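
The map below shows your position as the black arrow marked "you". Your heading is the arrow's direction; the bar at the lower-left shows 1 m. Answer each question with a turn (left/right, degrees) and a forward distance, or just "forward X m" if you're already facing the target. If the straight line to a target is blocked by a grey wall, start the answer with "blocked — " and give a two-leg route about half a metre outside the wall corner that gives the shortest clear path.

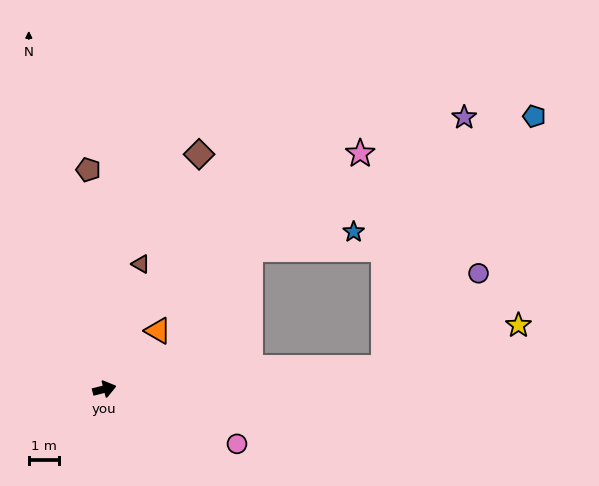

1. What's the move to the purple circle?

blocked — turn right 10°, forward 9.3 m, then turn left 40°, forward 4.4 m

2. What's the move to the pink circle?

turn right 37°, forward 4.7 m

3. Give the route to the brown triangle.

turn left 59°, forward 4.3 m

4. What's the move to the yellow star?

blocked — turn right 10°, forward 9.3 m, then turn left 13°, forward 4.7 m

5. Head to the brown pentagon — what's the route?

turn left 80°, forward 7.3 m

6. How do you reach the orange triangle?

turn left 33°, forward 2.6 m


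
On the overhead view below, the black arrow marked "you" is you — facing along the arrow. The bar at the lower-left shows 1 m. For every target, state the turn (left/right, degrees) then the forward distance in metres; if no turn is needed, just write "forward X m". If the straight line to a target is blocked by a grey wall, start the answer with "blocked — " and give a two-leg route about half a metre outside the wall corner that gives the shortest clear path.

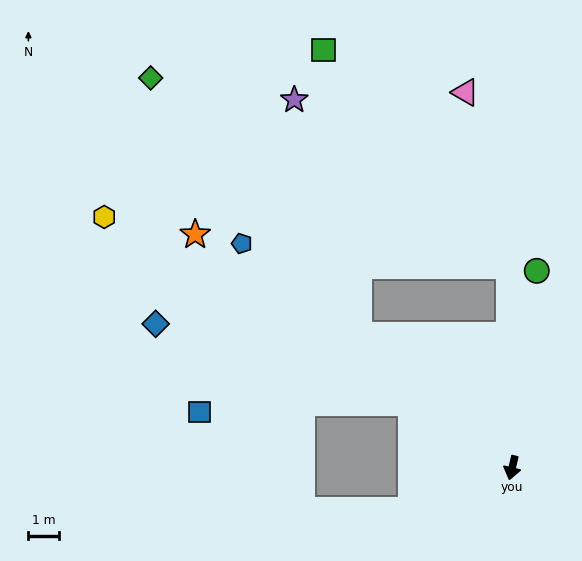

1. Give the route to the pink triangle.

blocked — turn right 166°, forward 6.5 m, then turn left 13°, forward 5.8 m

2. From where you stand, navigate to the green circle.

turn right 174°, forward 6.4 m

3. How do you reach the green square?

blocked — turn right 166°, forward 6.5 m, then turn left 40°, forward 9.2 m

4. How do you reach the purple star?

blocked — turn right 118°, forward 6.5 m, then turn right 33°, forward 7.9 m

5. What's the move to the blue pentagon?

turn right 116°, forward 11.3 m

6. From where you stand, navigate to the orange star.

turn right 113°, forward 12.7 m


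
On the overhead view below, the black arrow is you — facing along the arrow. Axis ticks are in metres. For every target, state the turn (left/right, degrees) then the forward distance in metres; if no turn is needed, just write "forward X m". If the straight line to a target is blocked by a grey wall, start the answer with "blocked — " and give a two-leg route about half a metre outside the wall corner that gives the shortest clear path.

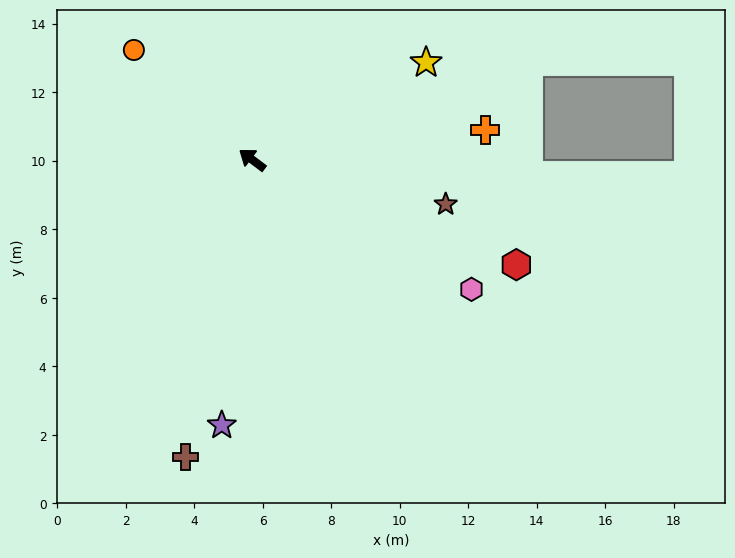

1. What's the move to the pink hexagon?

turn right 174°, forward 7.4 m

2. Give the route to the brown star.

turn right 156°, forward 5.8 m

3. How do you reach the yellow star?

turn right 114°, forward 5.8 m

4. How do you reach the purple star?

turn left 120°, forward 7.8 m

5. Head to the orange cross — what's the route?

turn right 136°, forward 6.9 m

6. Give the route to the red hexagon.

turn right 165°, forward 8.3 m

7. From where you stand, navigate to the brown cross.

turn left 114°, forward 8.9 m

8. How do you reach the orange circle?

turn right 6°, forward 4.7 m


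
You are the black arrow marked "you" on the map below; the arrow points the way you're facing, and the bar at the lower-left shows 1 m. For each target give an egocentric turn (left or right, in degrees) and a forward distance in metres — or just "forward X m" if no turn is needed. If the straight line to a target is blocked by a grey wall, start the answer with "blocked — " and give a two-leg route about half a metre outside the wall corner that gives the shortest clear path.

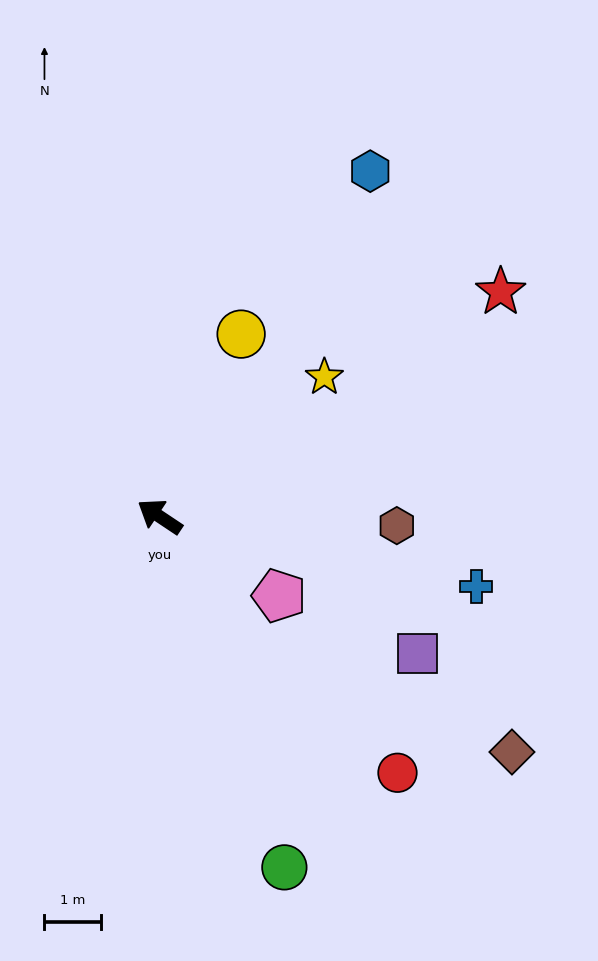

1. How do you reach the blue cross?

turn right 159°, forward 5.7 m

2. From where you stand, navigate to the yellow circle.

turn right 80°, forward 3.5 m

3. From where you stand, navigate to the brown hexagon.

turn right 148°, forward 4.2 m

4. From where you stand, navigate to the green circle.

turn left 143°, forward 6.6 m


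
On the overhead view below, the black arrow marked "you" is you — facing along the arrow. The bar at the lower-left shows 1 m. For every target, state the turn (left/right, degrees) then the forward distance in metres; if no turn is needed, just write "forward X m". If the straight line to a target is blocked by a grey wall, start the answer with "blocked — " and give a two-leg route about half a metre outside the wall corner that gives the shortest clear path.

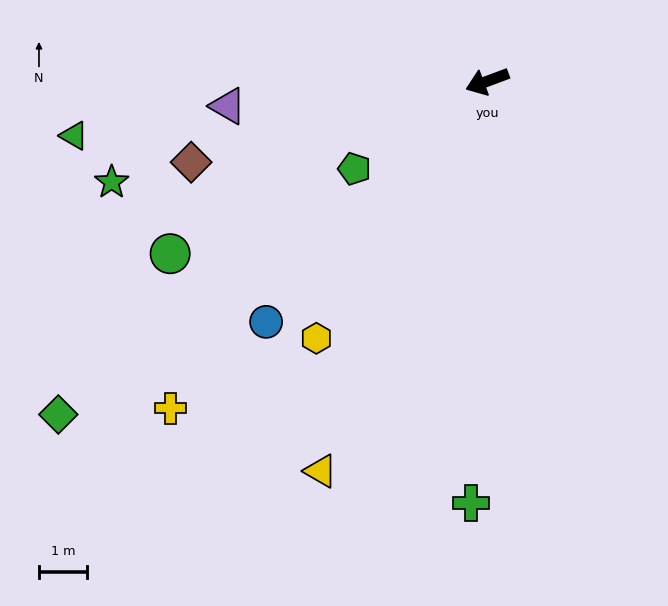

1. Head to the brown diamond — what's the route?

turn right 5°, forward 6.4 m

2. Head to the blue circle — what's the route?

turn left 27°, forward 6.8 m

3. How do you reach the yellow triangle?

turn left 46°, forward 8.8 m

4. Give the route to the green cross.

turn left 67°, forward 8.8 m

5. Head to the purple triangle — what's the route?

turn right 15°, forward 5.4 m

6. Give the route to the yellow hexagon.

turn left 36°, forward 6.4 m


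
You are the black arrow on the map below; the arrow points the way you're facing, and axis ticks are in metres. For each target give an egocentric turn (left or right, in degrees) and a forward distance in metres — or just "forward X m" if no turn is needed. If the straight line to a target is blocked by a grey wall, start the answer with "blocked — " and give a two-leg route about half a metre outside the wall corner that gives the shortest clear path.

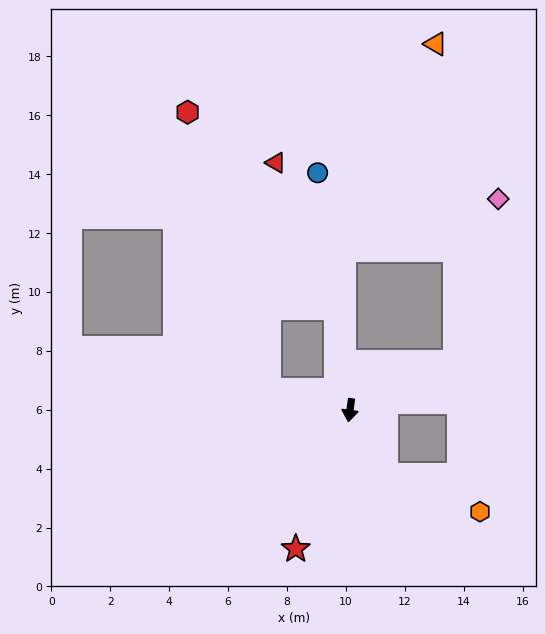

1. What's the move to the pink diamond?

blocked — turn left 122°, forward 3.9 m, then turn left 51°, forward 5.7 m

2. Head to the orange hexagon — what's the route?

blocked — turn left 37°, forward 2.5 m, then turn left 39°, forward 3.4 m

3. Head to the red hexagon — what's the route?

blocked — turn right 164°, forward 3.5 m, then turn left 29°, forward 8.3 m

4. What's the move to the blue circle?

turn right 165°, forward 8.1 m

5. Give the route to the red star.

turn right 14°, forward 5.1 m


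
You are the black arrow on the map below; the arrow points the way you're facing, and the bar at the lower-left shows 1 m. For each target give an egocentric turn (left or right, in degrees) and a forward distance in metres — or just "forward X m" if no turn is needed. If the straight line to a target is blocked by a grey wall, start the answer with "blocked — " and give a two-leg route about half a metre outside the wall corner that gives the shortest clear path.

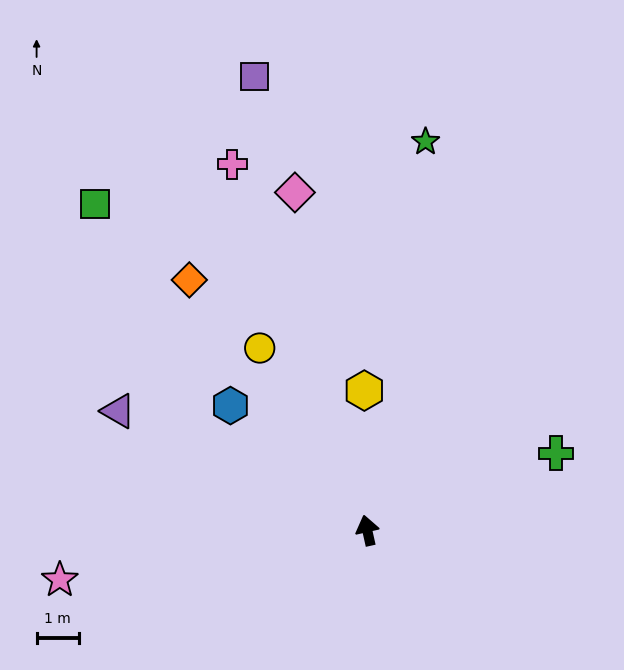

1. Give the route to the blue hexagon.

turn left 35°, forward 4.4 m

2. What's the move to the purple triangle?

turn left 52°, forward 6.5 m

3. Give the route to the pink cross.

turn left 8°, forward 9.2 m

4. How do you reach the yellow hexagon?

turn right 11°, forward 3.3 m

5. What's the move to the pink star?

turn left 87°, forward 7.3 m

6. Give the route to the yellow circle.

turn left 18°, forward 5.0 m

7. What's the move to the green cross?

turn right 80°, forward 4.8 m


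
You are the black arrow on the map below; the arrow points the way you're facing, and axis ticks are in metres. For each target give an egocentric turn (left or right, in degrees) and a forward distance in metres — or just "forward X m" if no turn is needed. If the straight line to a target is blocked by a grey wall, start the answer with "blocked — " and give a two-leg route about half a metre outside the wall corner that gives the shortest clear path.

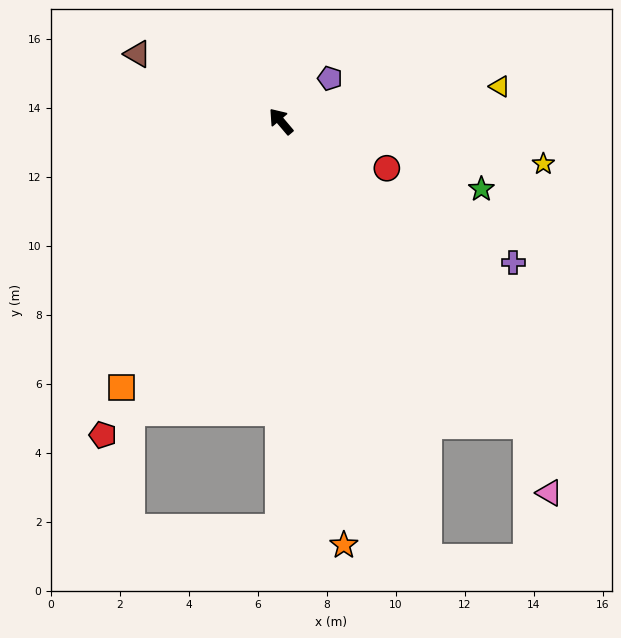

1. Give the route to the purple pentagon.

turn right 89°, forward 1.9 m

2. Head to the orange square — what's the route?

turn left 109°, forward 9.0 m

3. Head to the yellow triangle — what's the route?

turn right 121°, forward 6.4 m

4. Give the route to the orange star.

turn left 148°, forward 12.4 m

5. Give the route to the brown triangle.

turn left 25°, forward 4.6 m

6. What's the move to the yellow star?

turn right 139°, forward 7.7 m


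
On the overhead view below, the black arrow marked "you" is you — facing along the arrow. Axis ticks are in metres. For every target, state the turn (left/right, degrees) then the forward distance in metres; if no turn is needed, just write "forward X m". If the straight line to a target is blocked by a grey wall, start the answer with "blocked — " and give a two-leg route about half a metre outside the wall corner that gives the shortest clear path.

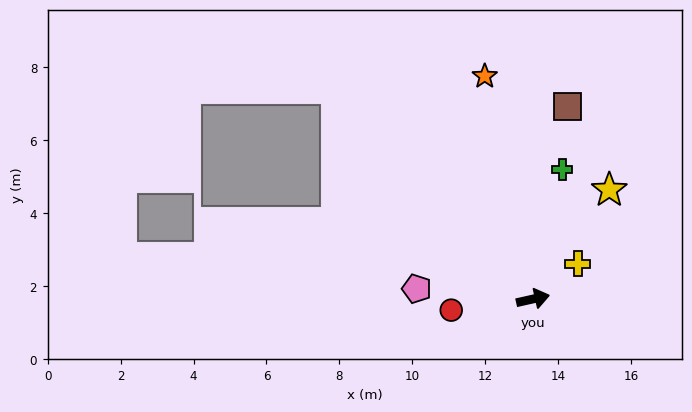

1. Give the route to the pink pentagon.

turn left 162°, forward 3.2 m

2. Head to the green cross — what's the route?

turn left 65°, forward 3.6 m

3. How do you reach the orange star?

turn left 90°, forward 6.2 m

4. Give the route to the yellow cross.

turn left 25°, forward 1.6 m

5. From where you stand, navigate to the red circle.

turn left 175°, forward 2.3 m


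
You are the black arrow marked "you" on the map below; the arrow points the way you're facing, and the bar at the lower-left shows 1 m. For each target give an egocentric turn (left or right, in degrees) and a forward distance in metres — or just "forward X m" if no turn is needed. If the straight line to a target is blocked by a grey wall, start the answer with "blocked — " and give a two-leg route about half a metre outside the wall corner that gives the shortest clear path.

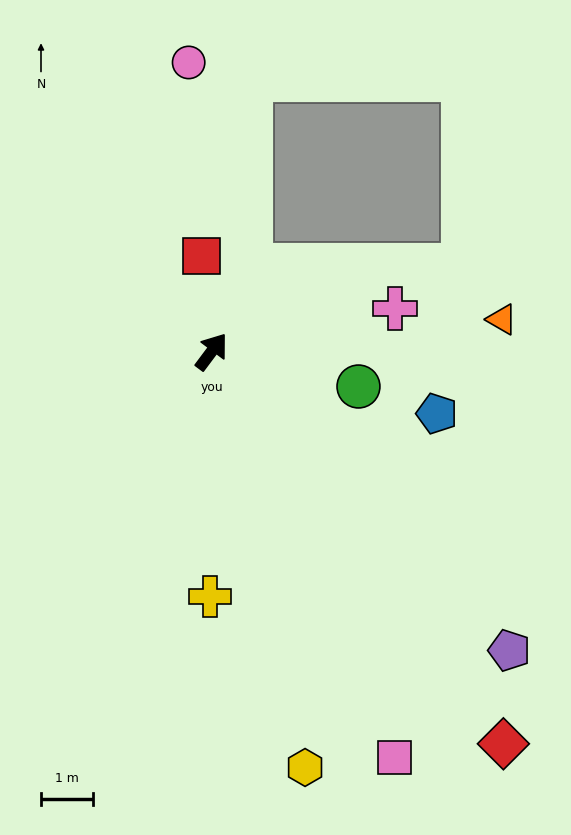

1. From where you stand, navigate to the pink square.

turn right 119°, forward 8.6 m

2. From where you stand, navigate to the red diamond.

turn right 107°, forward 9.4 m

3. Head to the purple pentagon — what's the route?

turn right 98°, forward 8.1 m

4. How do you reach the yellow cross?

turn right 144°, forward 4.7 m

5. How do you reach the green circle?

turn right 67°, forward 2.9 m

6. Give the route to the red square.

turn left 43°, forward 1.9 m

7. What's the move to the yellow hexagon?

turn right 131°, forward 8.2 m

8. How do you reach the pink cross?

turn right 40°, forward 3.6 m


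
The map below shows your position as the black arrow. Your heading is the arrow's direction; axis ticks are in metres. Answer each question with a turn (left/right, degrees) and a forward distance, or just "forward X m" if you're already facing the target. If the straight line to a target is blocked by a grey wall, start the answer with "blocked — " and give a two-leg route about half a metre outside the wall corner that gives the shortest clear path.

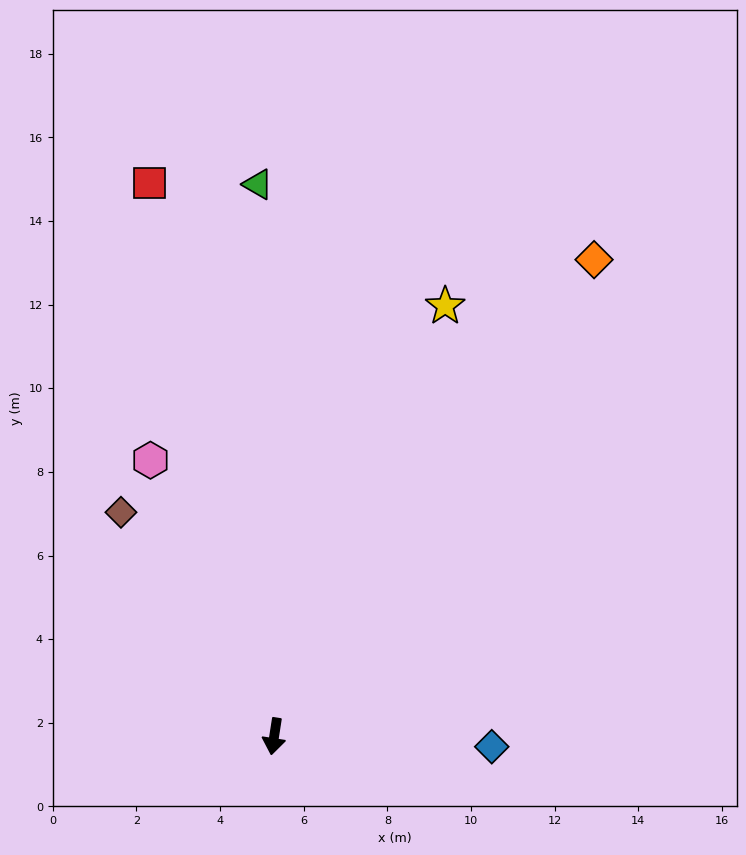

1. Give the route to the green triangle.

turn right 169°, forward 13.2 m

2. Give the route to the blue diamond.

turn left 96°, forward 5.2 m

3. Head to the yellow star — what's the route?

turn left 167°, forward 11.1 m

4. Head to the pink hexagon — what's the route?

turn right 147°, forward 7.2 m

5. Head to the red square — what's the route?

turn right 159°, forward 13.6 m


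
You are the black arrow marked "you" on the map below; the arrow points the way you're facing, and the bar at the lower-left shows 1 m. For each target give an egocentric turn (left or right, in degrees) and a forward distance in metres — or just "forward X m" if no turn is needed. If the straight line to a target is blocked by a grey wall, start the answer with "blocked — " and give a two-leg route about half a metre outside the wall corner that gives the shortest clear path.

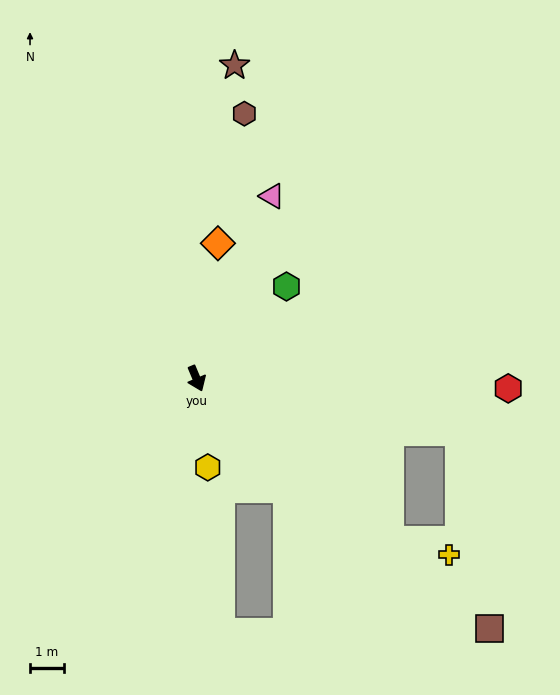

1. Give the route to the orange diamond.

turn left 148°, forward 4.0 m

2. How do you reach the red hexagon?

turn left 65°, forward 9.2 m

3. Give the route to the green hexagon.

turn left 113°, forward 3.8 m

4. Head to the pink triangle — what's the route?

turn left 135°, forward 5.8 m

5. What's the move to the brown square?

turn left 27°, forward 11.3 m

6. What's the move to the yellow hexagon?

turn right 16°, forward 2.6 m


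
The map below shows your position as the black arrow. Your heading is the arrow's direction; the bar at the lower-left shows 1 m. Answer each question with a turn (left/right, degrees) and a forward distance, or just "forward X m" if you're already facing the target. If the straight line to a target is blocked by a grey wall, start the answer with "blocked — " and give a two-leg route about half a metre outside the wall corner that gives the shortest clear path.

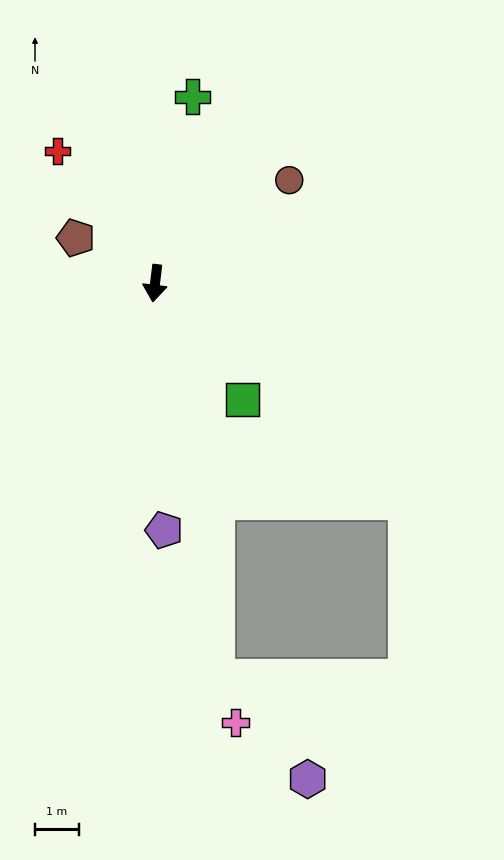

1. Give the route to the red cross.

turn right 137°, forward 3.8 m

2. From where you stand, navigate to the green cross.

turn left 175°, forward 4.4 m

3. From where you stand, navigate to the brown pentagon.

turn right 113°, forward 2.1 m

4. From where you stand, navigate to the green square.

turn left 44°, forward 3.3 m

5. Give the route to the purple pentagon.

turn left 9°, forward 5.7 m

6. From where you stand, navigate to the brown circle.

turn left 134°, forward 3.9 m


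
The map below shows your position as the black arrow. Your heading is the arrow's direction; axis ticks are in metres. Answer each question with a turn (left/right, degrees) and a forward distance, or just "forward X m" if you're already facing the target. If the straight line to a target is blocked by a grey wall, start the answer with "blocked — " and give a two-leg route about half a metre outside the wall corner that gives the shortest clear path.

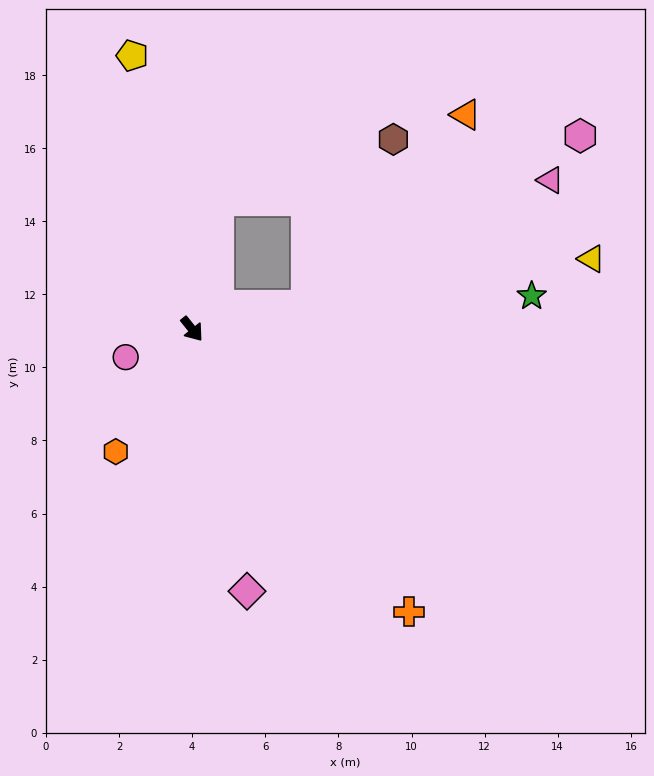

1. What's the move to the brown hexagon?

blocked — turn left 63°, forward 3.2 m, then turn left 51°, forward 5.1 m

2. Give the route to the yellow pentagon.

turn left 154°, forward 7.7 m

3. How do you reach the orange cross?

forward 9.7 m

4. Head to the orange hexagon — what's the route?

turn right 71°, forward 3.9 m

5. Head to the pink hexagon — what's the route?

blocked — turn left 63°, forward 3.2 m, then turn left 20°, forward 8.8 m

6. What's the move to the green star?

turn left 57°, forward 9.3 m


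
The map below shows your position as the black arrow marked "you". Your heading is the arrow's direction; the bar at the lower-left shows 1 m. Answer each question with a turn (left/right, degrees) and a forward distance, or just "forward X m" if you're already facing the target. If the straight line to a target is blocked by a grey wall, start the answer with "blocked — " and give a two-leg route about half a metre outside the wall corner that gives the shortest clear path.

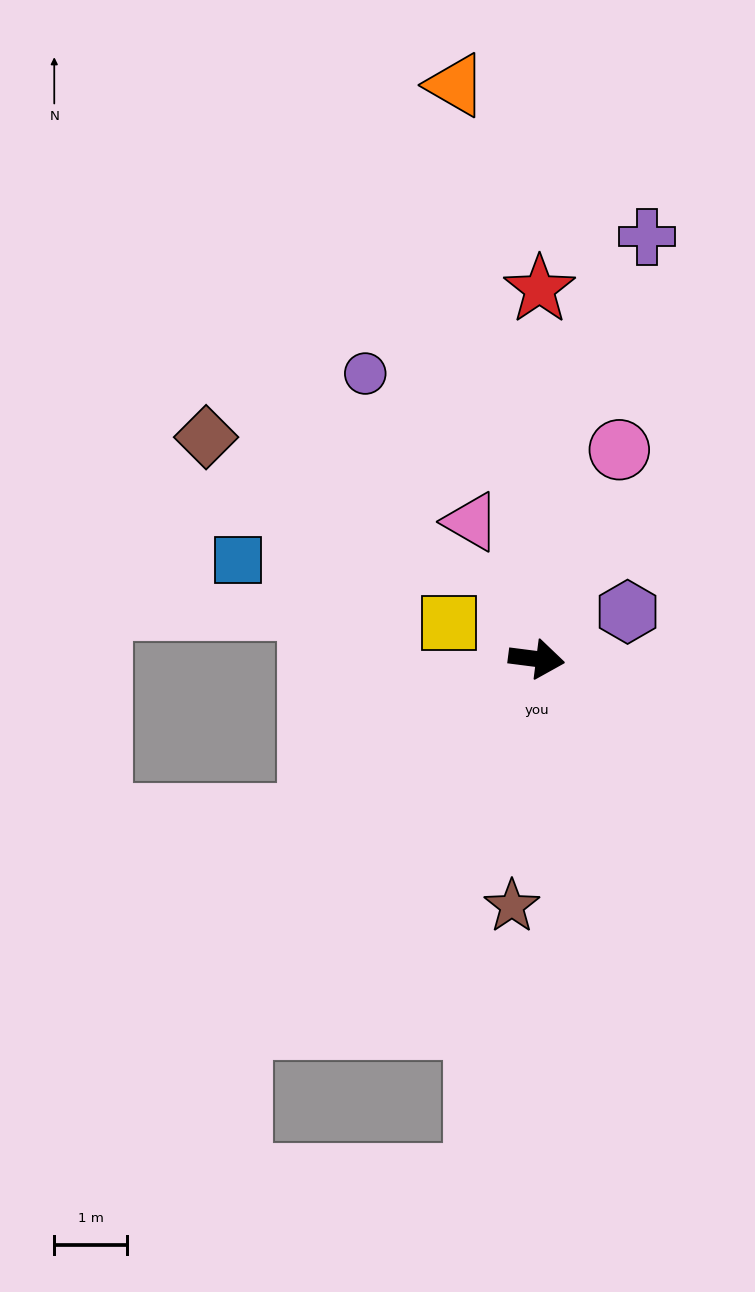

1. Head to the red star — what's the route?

turn left 97°, forward 5.1 m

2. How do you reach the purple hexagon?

turn left 35°, forward 1.4 m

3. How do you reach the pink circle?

turn left 76°, forward 3.1 m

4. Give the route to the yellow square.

turn left 165°, forward 1.3 m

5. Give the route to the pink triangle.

turn left 123°, forward 2.1 m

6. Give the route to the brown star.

turn right 88°, forward 3.4 m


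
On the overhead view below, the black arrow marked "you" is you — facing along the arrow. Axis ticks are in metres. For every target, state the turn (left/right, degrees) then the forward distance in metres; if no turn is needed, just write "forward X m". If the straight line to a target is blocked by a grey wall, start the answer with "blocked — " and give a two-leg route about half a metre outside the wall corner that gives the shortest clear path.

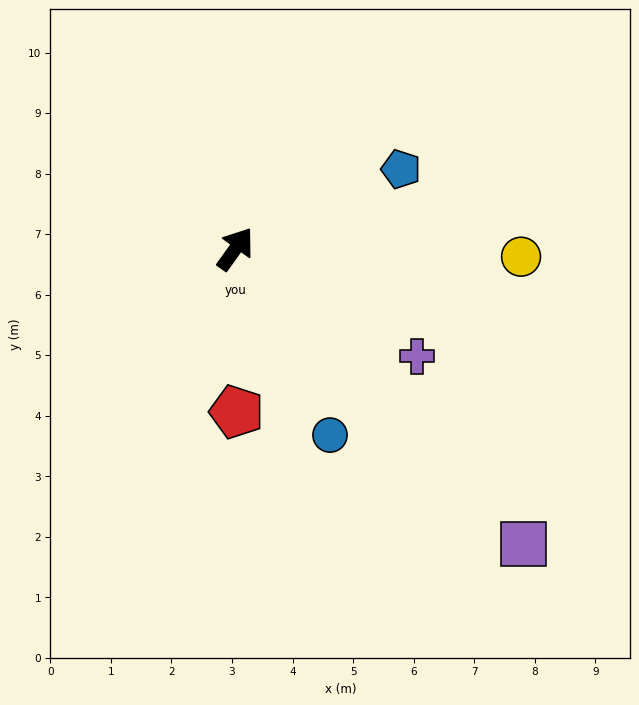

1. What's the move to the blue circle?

turn right 117°, forward 3.5 m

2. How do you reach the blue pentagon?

turn right 29°, forward 3.0 m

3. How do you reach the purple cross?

turn right 85°, forward 3.5 m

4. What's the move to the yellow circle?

turn right 56°, forward 4.7 m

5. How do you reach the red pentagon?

turn right 144°, forward 2.7 m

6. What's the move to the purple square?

turn right 100°, forward 6.8 m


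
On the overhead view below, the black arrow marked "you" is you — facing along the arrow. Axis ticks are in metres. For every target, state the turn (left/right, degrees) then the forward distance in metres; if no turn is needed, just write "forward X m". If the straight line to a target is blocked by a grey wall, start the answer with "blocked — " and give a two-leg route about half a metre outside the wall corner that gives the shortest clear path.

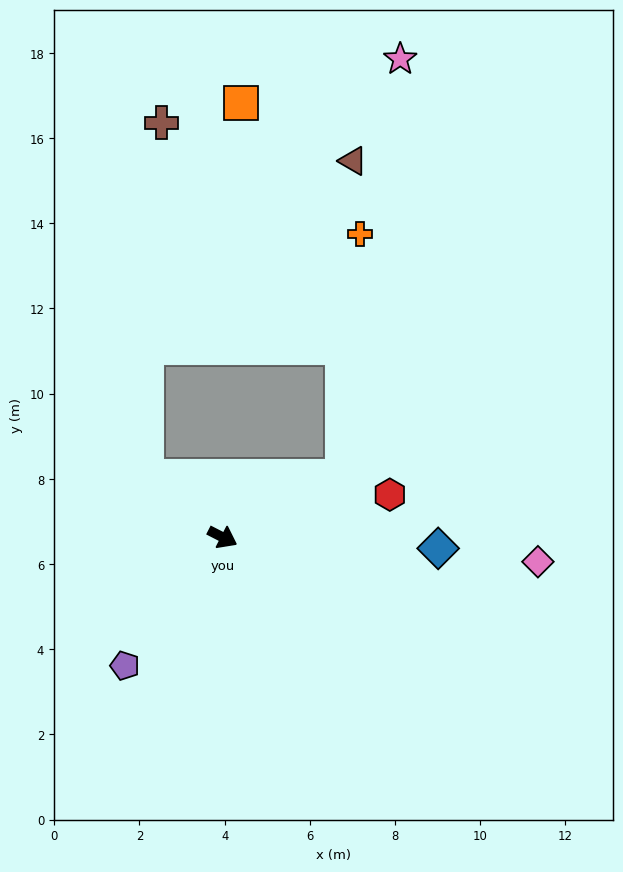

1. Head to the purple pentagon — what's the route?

turn right 100°, forward 3.8 m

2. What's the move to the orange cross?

blocked — turn left 54°, forward 3.2 m, then turn left 59°, forward 5.7 m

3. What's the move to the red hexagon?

turn left 41°, forward 4.1 m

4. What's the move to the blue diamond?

turn left 24°, forward 5.1 m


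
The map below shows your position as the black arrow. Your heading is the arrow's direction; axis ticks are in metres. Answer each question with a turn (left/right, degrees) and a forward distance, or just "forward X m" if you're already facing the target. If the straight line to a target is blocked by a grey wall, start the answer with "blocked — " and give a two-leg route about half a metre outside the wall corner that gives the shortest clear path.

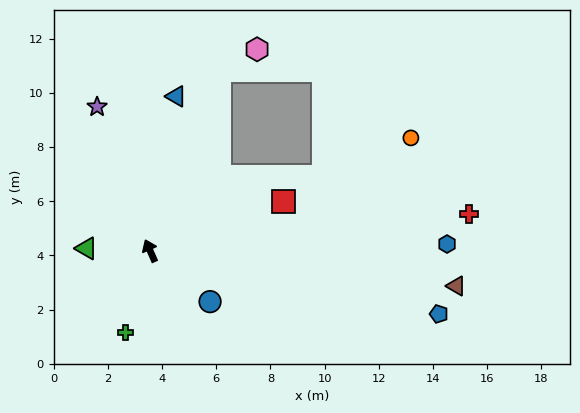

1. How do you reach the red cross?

turn right 107°, forward 11.9 m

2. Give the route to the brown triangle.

turn right 120°, forward 11.4 m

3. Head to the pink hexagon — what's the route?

blocked — turn right 45°, forward 7.1 m, then turn right 39°, forward 1.6 m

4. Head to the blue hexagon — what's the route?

turn right 112°, forward 11.0 m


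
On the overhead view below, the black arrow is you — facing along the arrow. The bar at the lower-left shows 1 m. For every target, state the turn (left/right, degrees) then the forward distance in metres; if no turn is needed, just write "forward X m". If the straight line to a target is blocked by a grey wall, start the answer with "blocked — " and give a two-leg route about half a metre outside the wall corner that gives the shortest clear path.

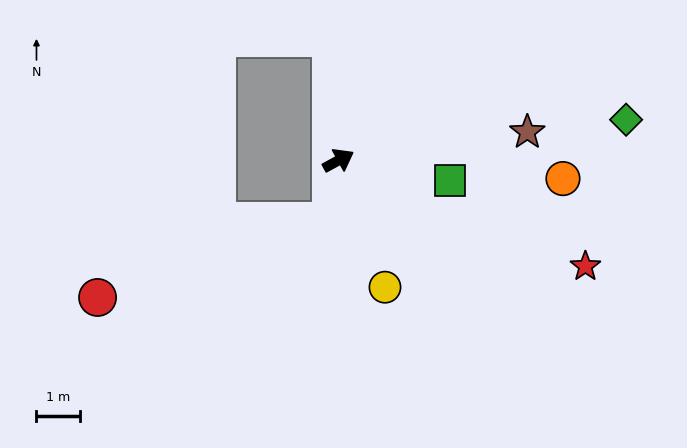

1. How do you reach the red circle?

blocked — turn right 126°, forward 1.4 m, then turn right 65°, forward 5.6 m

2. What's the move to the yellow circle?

turn right 99°, forward 3.1 m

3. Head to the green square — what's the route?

turn right 39°, forward 2.6 m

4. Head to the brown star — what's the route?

turn right 20°, forward 4.3 m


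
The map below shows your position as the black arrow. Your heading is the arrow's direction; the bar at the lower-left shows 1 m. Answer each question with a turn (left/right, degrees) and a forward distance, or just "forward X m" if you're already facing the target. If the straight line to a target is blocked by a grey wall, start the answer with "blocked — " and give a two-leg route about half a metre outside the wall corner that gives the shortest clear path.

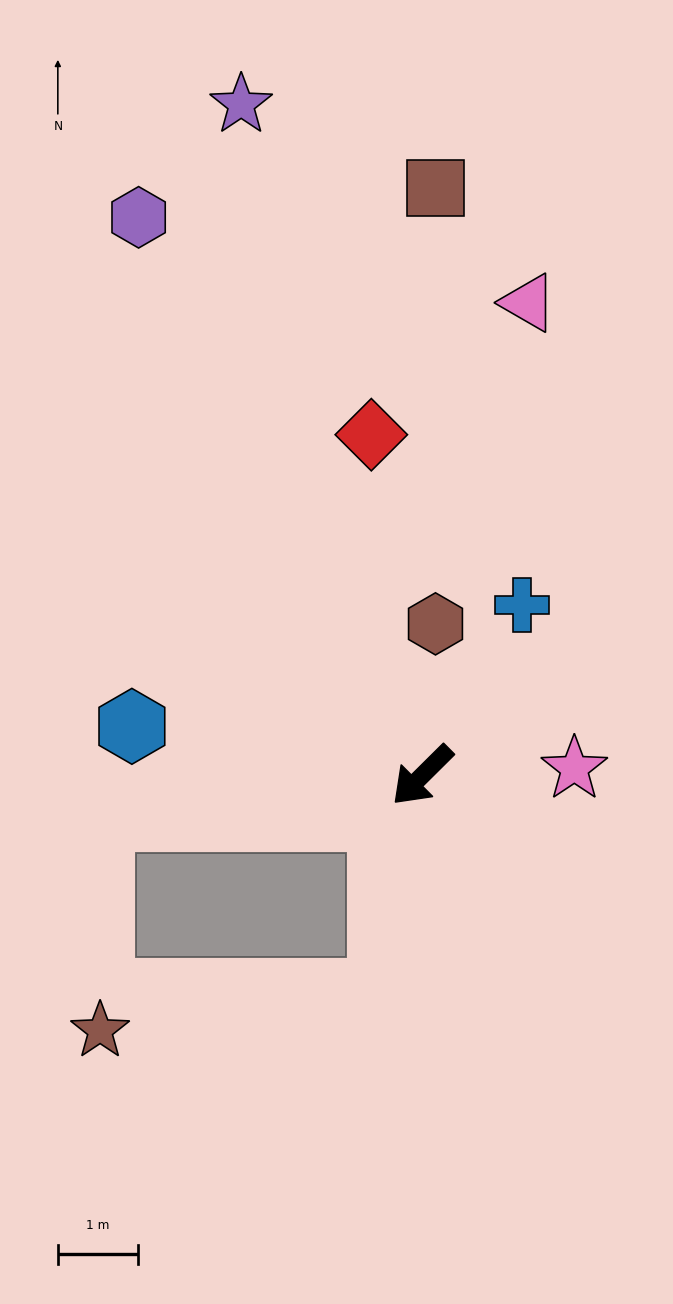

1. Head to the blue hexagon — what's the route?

turn right 54°, forward 3.7 m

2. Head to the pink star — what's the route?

turn left 138°, forward 1.9 m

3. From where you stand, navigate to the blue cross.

turn right 165°, forward 2.5 m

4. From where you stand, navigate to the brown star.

blocked — turn left 35°, forward 2.8 m, then turn right 72°, forward 3.5 m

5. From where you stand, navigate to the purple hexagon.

turn right 108°, forward 7.8 m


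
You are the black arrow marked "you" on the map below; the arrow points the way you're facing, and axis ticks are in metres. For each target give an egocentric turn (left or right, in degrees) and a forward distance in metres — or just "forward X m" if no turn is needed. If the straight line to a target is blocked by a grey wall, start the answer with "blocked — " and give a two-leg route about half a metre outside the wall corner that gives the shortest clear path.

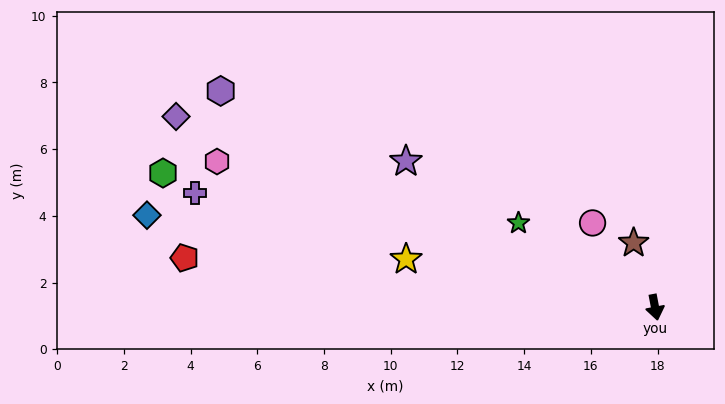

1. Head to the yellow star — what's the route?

turn right 112°, forward 7.6 m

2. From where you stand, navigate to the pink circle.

turn right 154°, forward 3.1 m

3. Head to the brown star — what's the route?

turn right 172°, forward 2.0 m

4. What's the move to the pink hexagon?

turn right 119°, forward 13.8 m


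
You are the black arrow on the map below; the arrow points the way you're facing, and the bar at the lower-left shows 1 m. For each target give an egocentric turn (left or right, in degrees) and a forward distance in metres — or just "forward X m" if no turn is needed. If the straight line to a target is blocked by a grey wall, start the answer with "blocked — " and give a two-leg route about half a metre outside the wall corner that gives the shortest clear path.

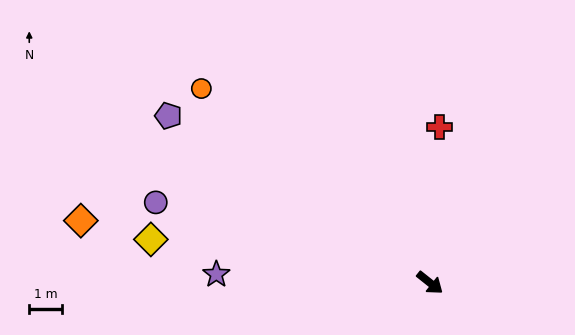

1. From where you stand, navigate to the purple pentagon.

turn right 174°, forward 9.6 m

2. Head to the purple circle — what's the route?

turn right 158°, forward 8.8 m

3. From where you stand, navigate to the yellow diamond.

turn right 150°, forward 8.7 m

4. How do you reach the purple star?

turn right 144°, forward 6.6 m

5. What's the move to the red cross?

turn left 125°, forward 4.8 m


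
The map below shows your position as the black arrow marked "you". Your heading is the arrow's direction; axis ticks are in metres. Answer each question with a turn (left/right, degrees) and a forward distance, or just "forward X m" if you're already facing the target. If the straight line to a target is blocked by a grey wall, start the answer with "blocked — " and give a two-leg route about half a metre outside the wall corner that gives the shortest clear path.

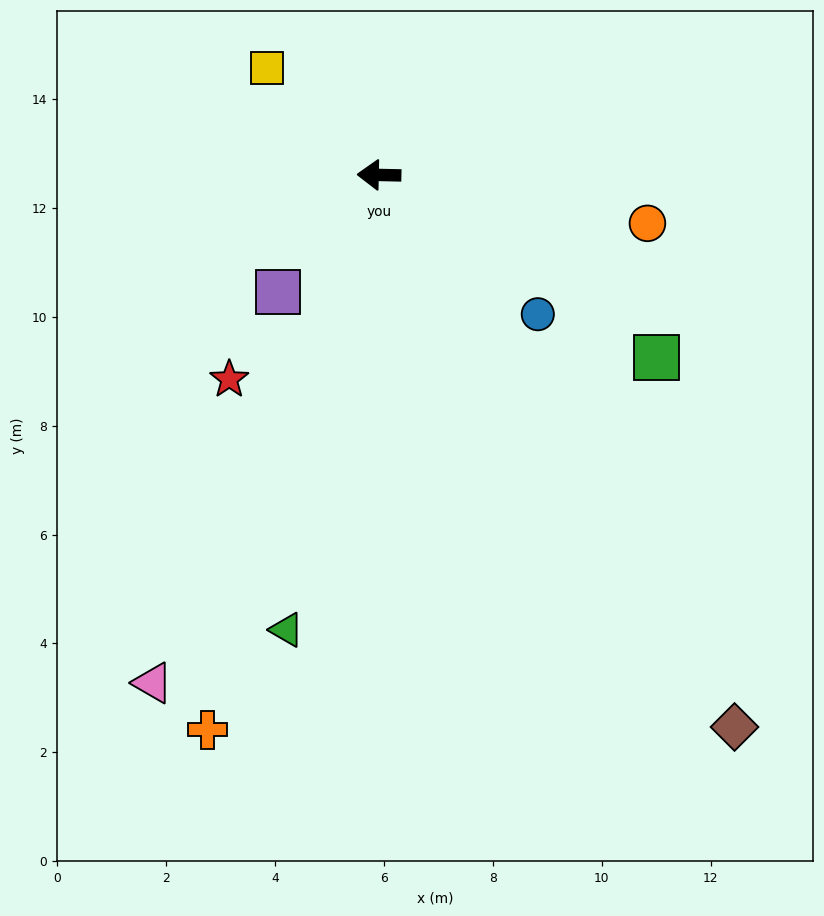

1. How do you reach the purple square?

turn left 51°, forward 2.8 m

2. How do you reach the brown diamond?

turn left 124°, forward 12.1 m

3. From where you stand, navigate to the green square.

turn left 148°, forward 6.1 m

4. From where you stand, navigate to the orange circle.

turn left 171°, forward 5.0 m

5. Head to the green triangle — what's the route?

turn left 80°, forward 8.5 m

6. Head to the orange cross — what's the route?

turn left 74°, forward 10.7 m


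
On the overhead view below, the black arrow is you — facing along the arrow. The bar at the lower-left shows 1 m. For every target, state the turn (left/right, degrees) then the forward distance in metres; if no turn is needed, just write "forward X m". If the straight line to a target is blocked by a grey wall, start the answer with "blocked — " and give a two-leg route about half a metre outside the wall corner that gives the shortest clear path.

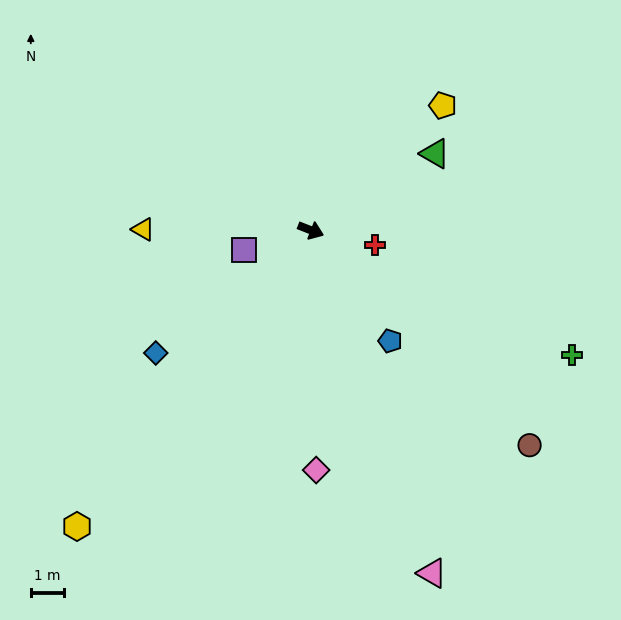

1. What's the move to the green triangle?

turn left 53°, forward 4.4 m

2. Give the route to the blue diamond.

turn right 120°, forward 6.0 m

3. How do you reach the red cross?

turn left 9°, forward 2.0 m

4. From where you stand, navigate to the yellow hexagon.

turn right 107°, forward 11.4 m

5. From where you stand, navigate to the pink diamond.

turn right 67°, forward 7.2 m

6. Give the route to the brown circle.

turn right 23°, forward 9.3 m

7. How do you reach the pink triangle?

turn right 49°, forward 11.0 m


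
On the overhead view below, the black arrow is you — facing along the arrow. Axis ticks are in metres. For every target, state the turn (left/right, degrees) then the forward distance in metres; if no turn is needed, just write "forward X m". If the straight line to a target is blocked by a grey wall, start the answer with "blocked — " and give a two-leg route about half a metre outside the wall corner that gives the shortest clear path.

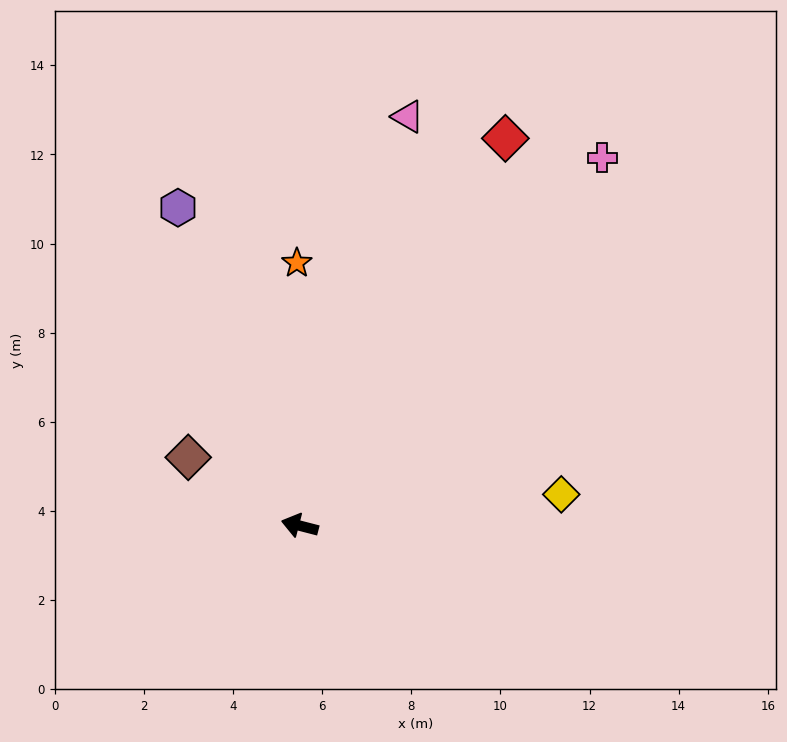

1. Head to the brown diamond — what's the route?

turn right 17°, forward 2.9 m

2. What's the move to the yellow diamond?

turn right 159°, forward 5.9 m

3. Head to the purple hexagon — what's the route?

turn right 55°, forward 7.6 m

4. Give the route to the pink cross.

turn right 115°, forward 10.7 m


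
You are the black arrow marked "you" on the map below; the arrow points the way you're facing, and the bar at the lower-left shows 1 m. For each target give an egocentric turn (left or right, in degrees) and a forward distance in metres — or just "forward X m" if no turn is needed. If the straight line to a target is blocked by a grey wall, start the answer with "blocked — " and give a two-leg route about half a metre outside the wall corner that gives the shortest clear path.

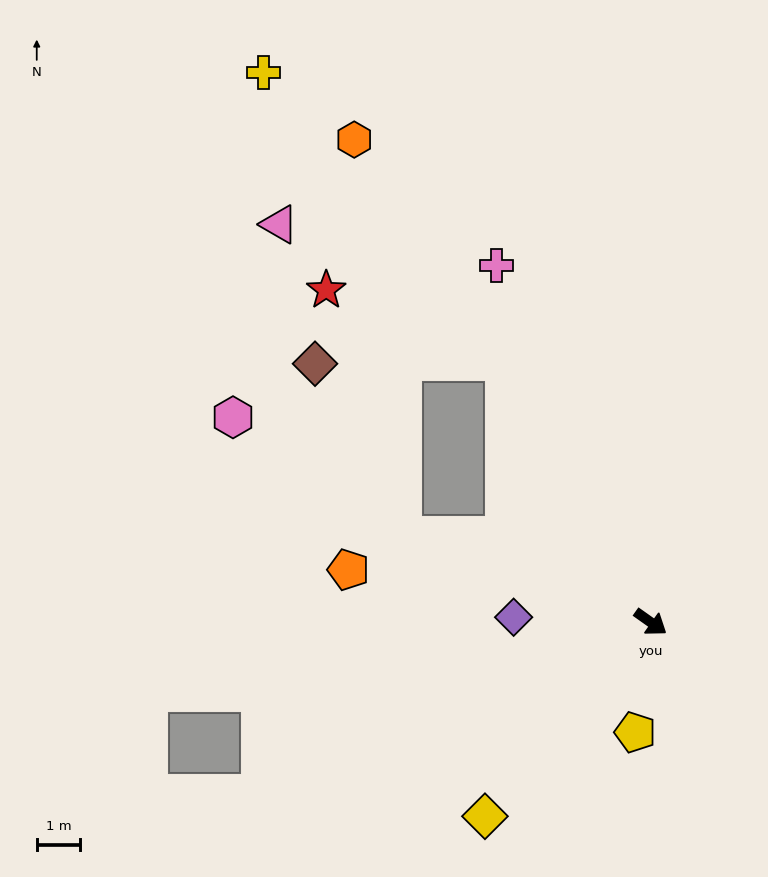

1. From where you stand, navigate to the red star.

blocked — turn left 155°, forward 6.8 m, then turn left 38°, forward 4.4 m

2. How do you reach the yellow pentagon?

turn right 63°, forward 2.5 m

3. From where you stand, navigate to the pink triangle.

blocked — turn left 155°, forward 6.8 m, then turn left 29°, forward 6.0 m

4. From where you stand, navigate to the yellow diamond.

turn right 95°, forward 5.9 m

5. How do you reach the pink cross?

turn left 149°, forward 8.9 m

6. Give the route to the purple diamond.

turn right 147°, forward 3.1 m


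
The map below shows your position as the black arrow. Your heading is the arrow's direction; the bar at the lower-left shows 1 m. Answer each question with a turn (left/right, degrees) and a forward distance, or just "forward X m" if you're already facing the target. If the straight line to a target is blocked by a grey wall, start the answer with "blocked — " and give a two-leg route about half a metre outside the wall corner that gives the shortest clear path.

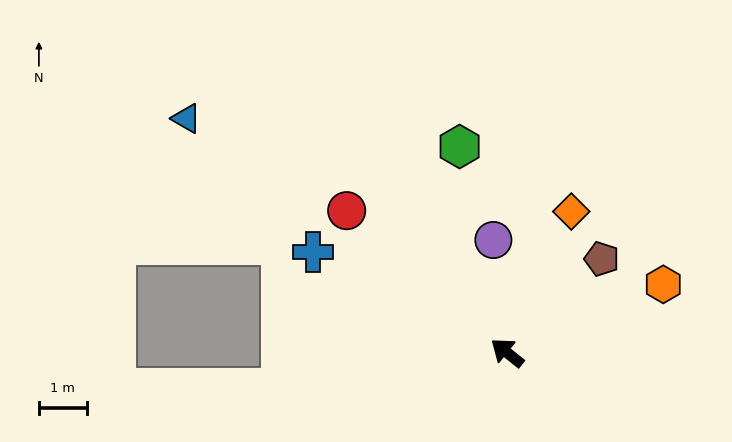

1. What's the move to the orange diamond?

turn right 76°, forward 3.3 m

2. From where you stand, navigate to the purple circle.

turn right 44°, forward 2.4 m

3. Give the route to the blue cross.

turn left 11°, forward 4.6 m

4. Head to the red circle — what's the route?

turn right 3°, forward 4.5 m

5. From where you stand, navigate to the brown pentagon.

turn right 97°, forward 2.8 m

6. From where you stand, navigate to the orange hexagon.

turn right 118°, forward 3.6 m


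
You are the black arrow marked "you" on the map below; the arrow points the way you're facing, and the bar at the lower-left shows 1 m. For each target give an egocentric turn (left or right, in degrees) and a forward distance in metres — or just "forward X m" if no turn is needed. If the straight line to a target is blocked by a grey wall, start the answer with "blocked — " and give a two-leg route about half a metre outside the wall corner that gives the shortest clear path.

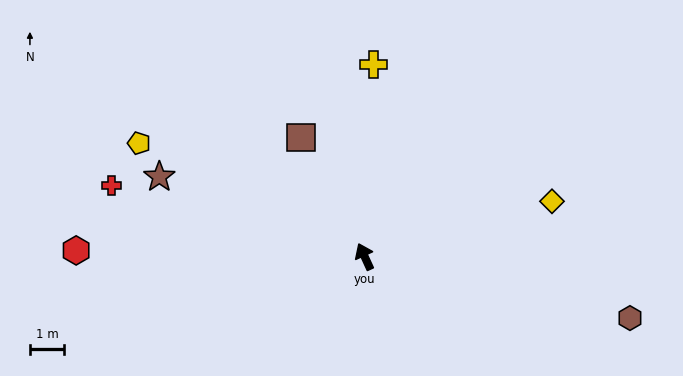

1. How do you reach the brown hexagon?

turn right 128°, forward 8.0 m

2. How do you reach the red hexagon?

turn left 64°, forward 8.4 m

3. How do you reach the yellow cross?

turn right 27°, forward 5.6 m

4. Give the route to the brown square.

turn left 3°, forward 4.0 m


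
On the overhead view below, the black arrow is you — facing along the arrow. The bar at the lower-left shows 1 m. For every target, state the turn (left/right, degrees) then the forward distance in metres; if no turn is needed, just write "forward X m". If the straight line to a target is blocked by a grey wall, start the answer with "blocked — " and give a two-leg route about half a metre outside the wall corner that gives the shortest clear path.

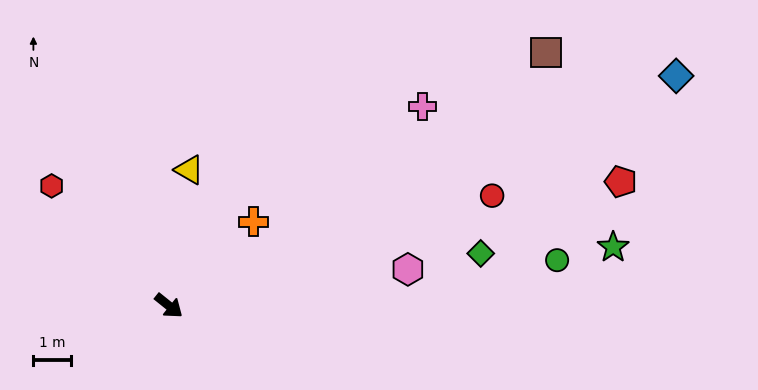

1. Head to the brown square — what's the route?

turn left 73°, forward 12.1 m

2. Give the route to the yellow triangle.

turn left 120°, forward 3.7 m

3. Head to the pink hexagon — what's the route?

turn left 47°, forward 6.5 m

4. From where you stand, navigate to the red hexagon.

turn left 173°, forward 4.5 m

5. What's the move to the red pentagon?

turn left 54°, forward 12.5 m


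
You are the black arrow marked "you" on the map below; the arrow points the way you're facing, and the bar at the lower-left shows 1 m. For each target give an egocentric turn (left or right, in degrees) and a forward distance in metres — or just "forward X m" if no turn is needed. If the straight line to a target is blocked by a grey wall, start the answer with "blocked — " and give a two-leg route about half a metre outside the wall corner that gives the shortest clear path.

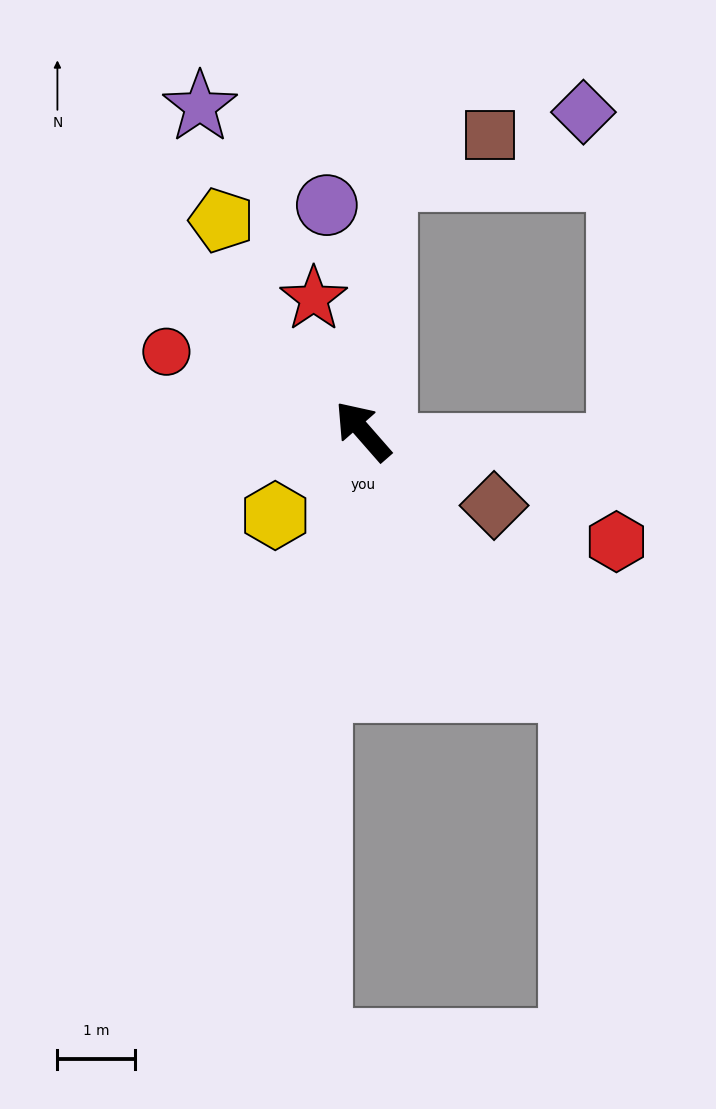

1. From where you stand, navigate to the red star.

turn right 21°, forward 1.8 m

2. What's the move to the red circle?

turn left 27°, forward 2.7 m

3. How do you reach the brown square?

blocked — turn right 46°, forward 3.3 m, then turn right 63°, forward 1.5 m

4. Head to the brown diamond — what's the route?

turn right 161°, forward 1.9 m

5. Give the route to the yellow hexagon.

turn left 93°, forward 1.6 m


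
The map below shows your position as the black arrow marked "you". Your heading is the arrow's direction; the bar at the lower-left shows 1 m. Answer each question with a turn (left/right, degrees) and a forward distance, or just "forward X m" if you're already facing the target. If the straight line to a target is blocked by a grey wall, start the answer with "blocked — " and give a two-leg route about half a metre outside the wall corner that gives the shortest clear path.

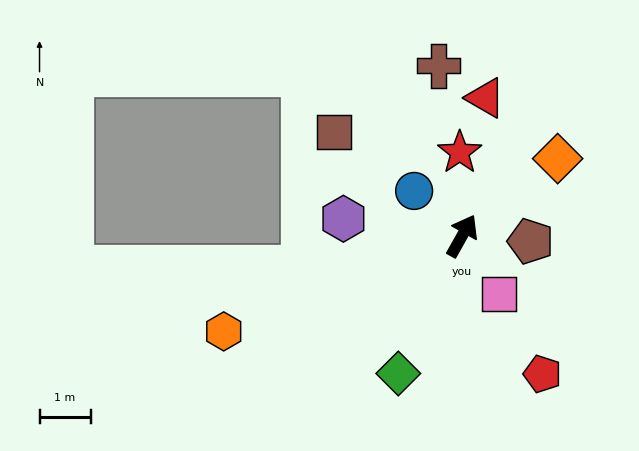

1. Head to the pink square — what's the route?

turn right 118°, forward 1.3 m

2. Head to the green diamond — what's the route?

turn right 176°, forward 3.0 m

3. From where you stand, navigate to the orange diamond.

turn right 22°, forward 2.4 m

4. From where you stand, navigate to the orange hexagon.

turn left 141°, forward 5.0 m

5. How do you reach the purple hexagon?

turn left 111°, forward 2.3 m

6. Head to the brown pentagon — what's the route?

turn right 65°, forward 1.3 m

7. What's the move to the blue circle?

turn left 76°, forward 1.3 m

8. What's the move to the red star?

turn left 31°, forward 1.6 m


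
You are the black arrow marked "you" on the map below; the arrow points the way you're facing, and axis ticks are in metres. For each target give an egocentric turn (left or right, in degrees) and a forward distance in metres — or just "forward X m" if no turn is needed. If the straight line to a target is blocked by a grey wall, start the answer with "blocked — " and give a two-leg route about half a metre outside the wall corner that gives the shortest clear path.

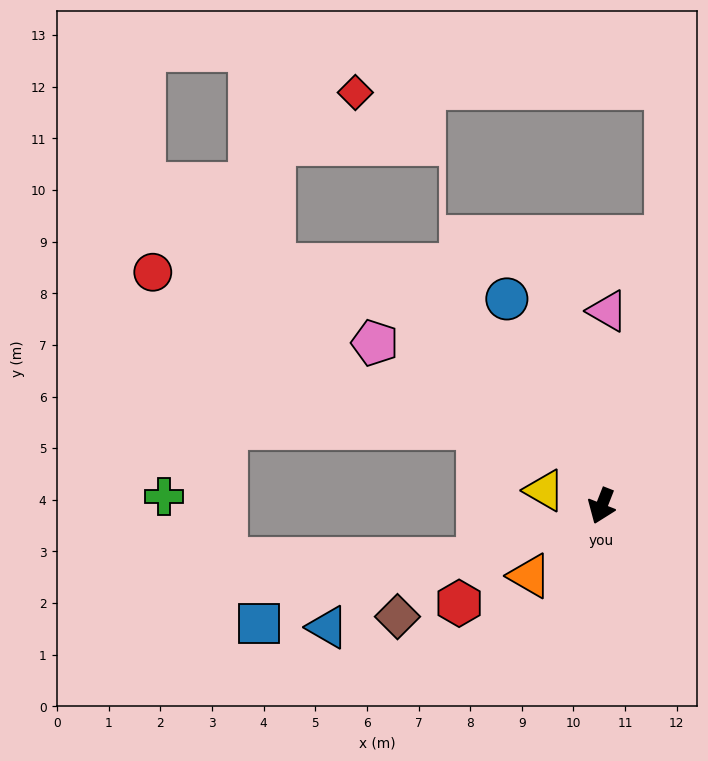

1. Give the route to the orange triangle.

turn right 24°, forward 1.9 m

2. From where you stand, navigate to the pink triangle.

turn right 160°, forward 3.8 m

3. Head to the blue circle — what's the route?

turn right 134°, forward 4.4 m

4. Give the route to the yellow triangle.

turn right 84°, forward 1.1 m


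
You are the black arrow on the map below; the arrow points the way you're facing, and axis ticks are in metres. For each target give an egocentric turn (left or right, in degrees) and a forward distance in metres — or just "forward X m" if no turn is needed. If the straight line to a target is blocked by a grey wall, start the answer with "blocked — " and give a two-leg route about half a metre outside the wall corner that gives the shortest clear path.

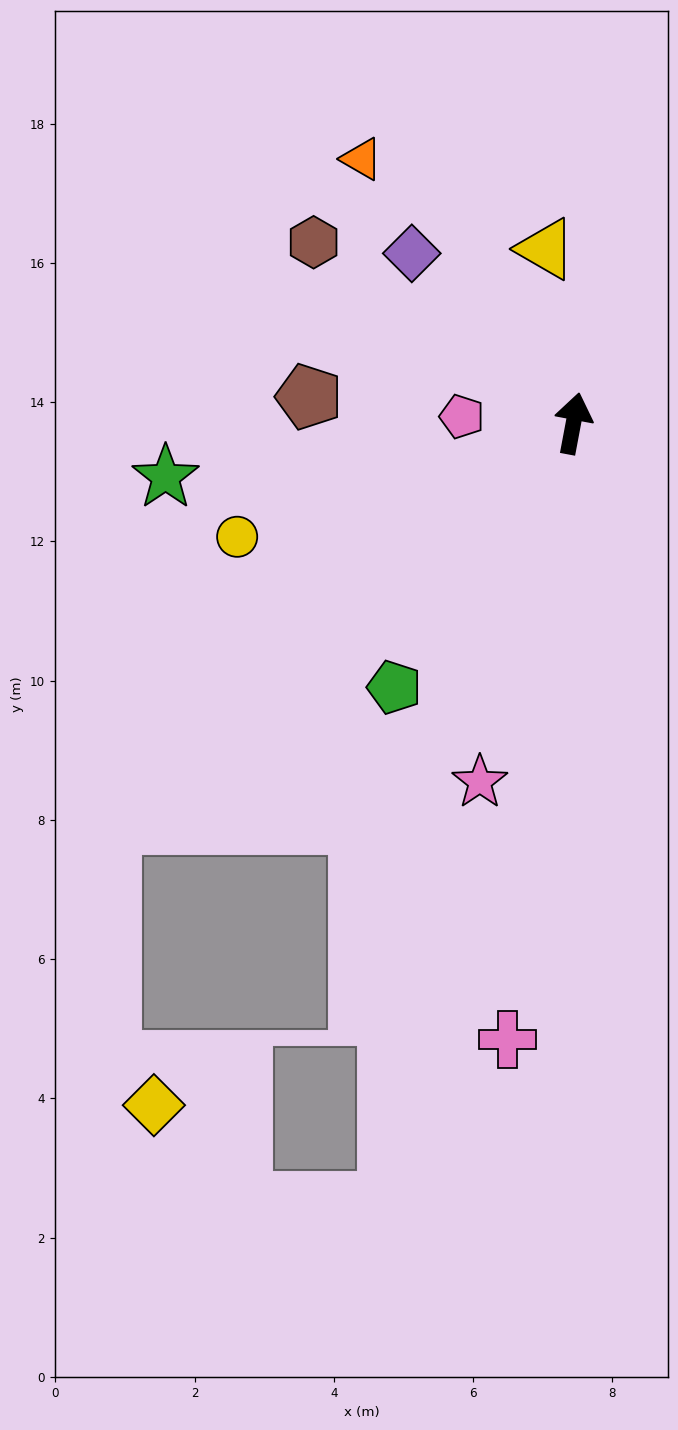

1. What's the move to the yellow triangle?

turn left 20°, forward 2.5 m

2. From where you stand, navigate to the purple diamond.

turn left 54°, forward 3.4 m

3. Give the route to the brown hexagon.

turn left 66°, forward 4.5 m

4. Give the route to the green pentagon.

turn left 157°, forward 4.6 m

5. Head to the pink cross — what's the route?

turn right 175°, forward 8.9 m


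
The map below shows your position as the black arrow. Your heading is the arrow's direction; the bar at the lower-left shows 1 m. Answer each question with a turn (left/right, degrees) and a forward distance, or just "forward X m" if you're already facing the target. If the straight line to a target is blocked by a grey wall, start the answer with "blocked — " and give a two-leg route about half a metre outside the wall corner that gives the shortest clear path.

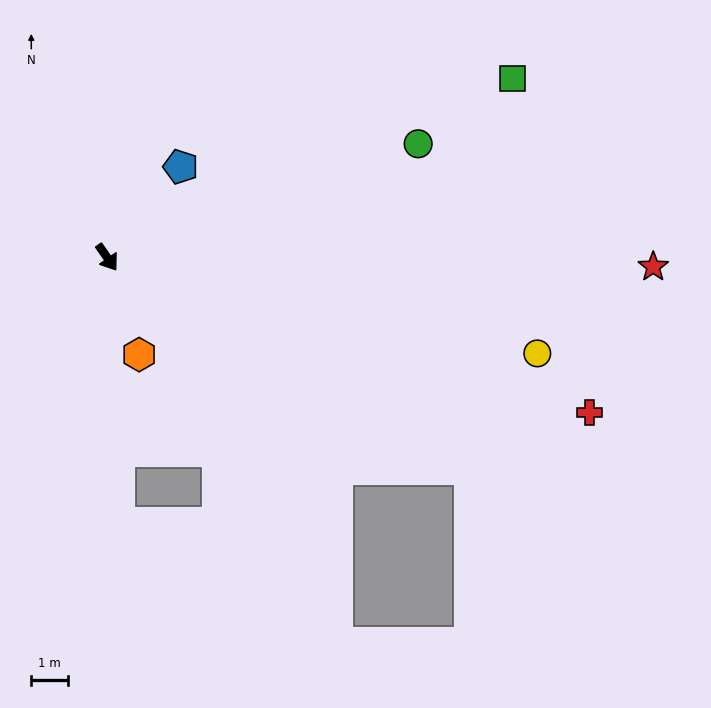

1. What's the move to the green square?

turn left 79°, forward 12.2 m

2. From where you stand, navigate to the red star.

turn left 54°, forward 15.0 m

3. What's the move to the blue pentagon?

turn left 106°, forward 3.2 m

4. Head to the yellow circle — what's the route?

turn left 43°, forward 12.1 m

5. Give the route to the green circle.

turn left 75°, forward 9.1 m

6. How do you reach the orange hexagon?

turn right 17°, forward 2.8 m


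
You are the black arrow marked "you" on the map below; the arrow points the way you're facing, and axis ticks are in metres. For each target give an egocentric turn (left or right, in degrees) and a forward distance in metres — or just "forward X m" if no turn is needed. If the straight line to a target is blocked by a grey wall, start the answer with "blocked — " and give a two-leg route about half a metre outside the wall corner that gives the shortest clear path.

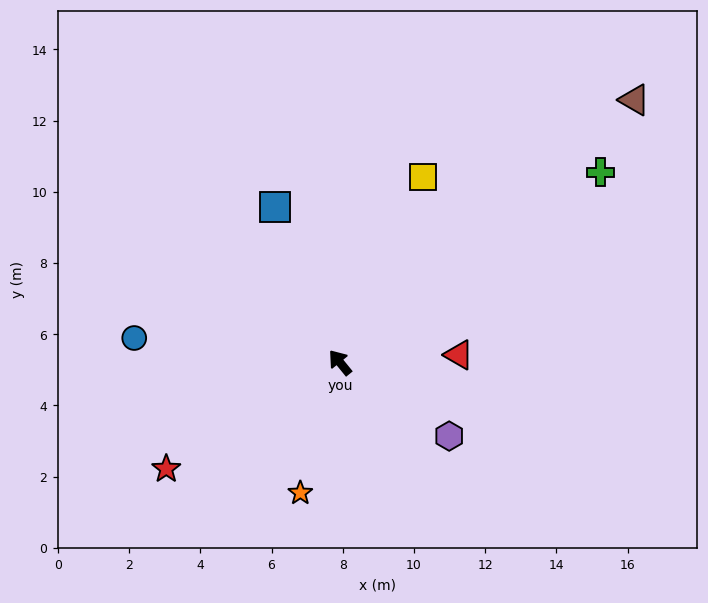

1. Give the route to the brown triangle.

turn right 87°, forward 11.1 m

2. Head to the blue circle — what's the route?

turn left 44°, forward 5.8 m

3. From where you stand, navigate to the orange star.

turn left 124°, forward 3.8 m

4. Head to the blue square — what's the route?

turn right 16°, forward 4.7 m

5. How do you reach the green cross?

turn right 93°, forward 9.1 m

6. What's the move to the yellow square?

turn right 63°, forward 5.7 m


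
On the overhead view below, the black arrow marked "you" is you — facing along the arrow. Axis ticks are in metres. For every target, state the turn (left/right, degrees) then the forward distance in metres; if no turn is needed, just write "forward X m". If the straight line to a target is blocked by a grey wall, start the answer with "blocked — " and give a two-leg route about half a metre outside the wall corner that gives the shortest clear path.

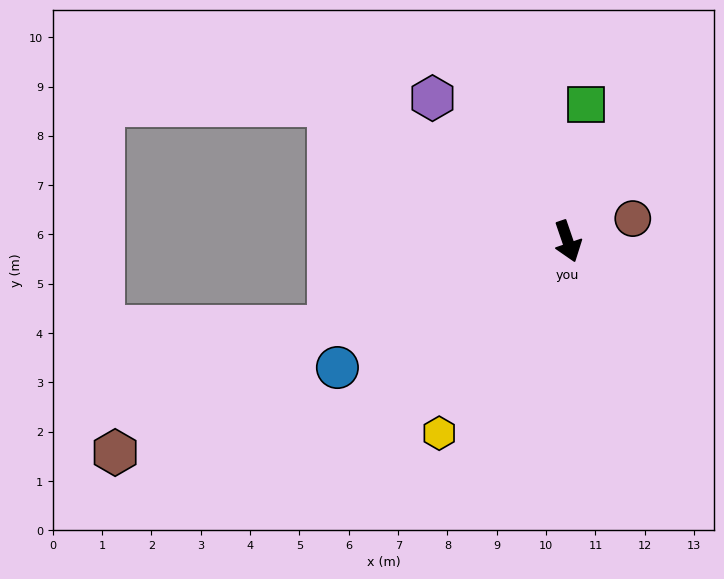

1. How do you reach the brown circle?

turn left 90°, forward 1.4 m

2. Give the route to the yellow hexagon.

turn right 53°, forward 4.7 m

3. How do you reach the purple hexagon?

turn right 156°, forward 4.0 m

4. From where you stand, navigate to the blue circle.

turn right 80°, forward 5.3 m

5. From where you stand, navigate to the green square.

turn left 154°, forward 2.8 m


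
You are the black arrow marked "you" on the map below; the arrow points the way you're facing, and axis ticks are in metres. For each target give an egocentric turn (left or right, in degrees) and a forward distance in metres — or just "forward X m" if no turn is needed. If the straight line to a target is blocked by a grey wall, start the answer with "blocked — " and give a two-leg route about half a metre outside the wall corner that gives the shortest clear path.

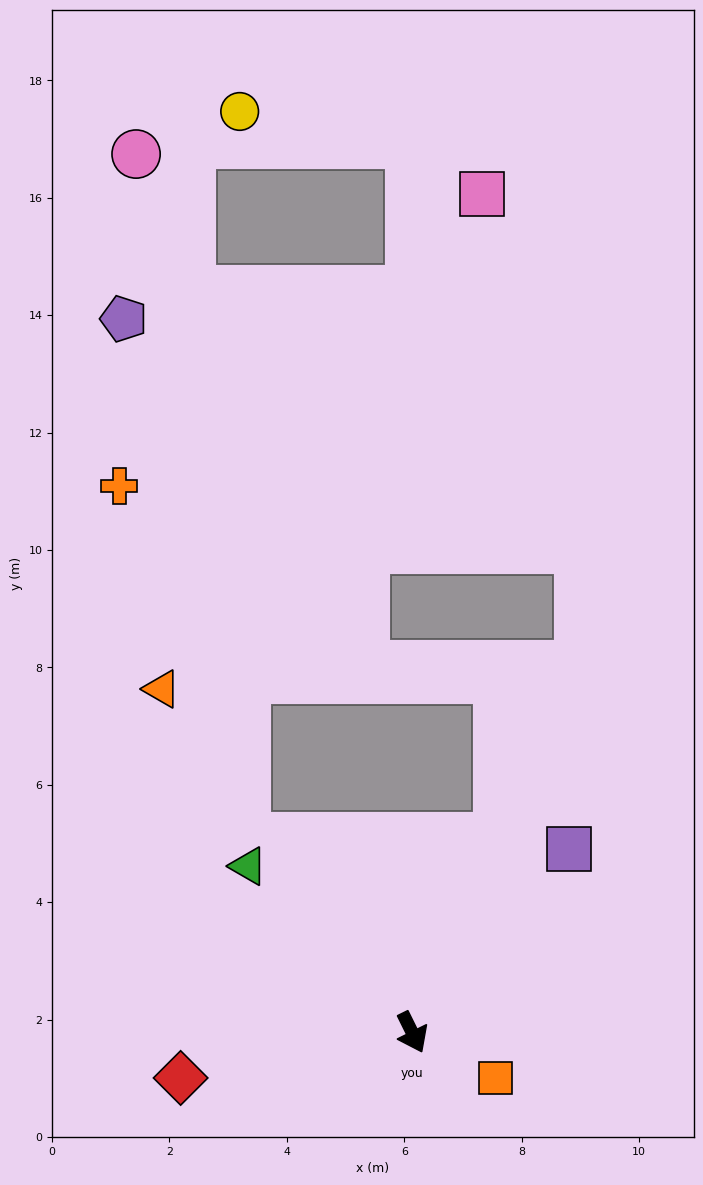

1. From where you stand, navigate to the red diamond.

turn right 105°, forward 4.0 m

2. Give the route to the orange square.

turn left 35°, forward 1.6 m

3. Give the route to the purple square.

turn left 113°, forward 4.1 m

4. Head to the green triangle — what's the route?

turn right 162°, forward 4.0 m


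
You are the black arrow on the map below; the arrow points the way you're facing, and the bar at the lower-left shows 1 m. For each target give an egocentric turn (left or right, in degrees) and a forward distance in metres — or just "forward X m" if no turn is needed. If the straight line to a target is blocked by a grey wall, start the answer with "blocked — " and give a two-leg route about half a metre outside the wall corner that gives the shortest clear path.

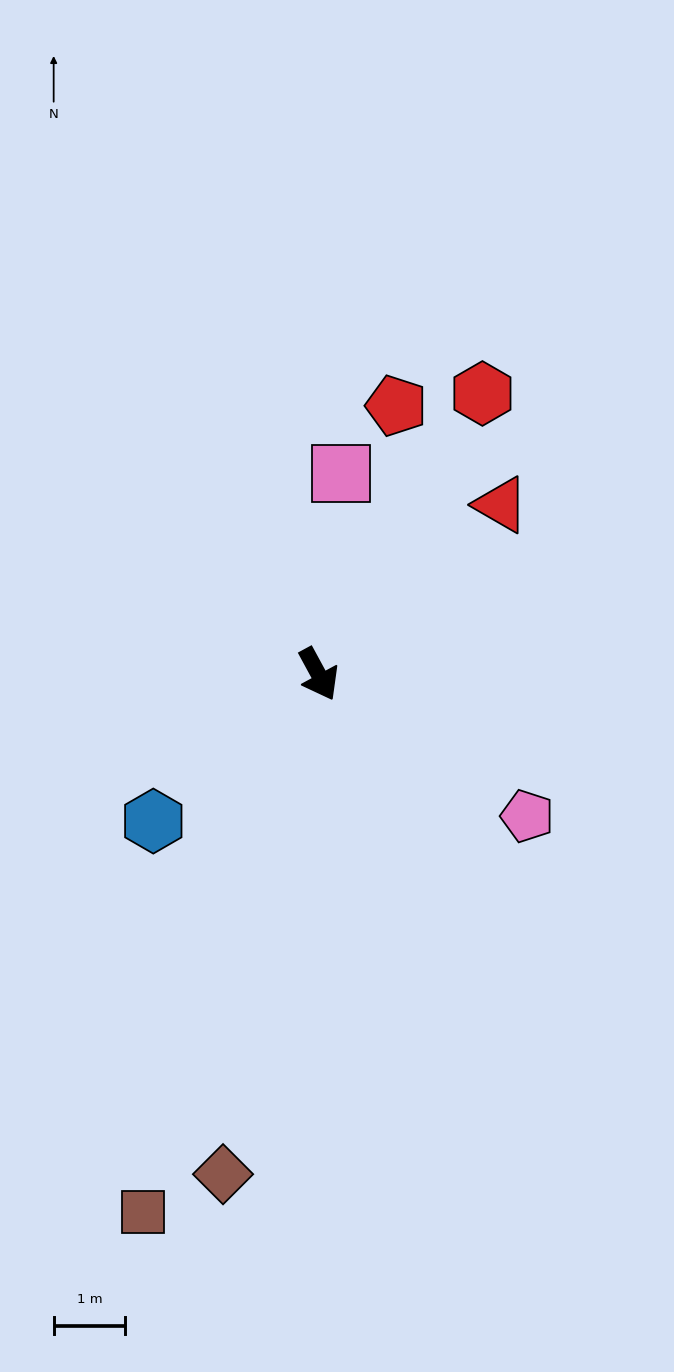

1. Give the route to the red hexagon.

turn left 121°, forward 4.5 m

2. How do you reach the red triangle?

turn left 104°, forward 3.5 m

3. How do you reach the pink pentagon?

turn left 27°, forward 3.5 m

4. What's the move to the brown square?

turn right 47°, forward 7.9 m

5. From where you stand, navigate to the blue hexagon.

turn right 77°, forward 3.1 m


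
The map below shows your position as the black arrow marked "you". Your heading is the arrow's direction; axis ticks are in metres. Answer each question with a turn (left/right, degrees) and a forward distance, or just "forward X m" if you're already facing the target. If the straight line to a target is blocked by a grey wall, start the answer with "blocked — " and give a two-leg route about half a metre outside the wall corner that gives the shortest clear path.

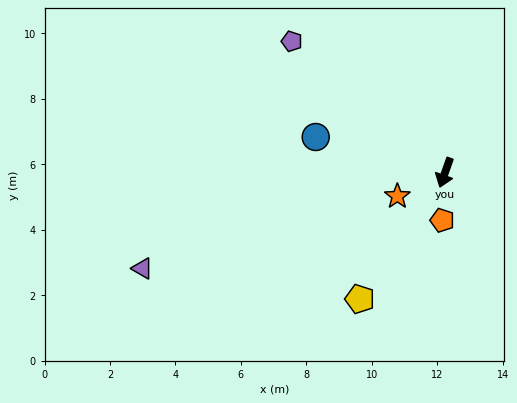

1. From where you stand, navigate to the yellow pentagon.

turn right 14°, forward 4.7 m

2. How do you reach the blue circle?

turn right 86°, forward 4.1 m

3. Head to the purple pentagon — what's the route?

turn right 111°, forward 6.2 m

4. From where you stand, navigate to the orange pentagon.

turn left 16°, forward 1.5 m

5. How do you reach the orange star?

turn right 44°, forward 1.6 m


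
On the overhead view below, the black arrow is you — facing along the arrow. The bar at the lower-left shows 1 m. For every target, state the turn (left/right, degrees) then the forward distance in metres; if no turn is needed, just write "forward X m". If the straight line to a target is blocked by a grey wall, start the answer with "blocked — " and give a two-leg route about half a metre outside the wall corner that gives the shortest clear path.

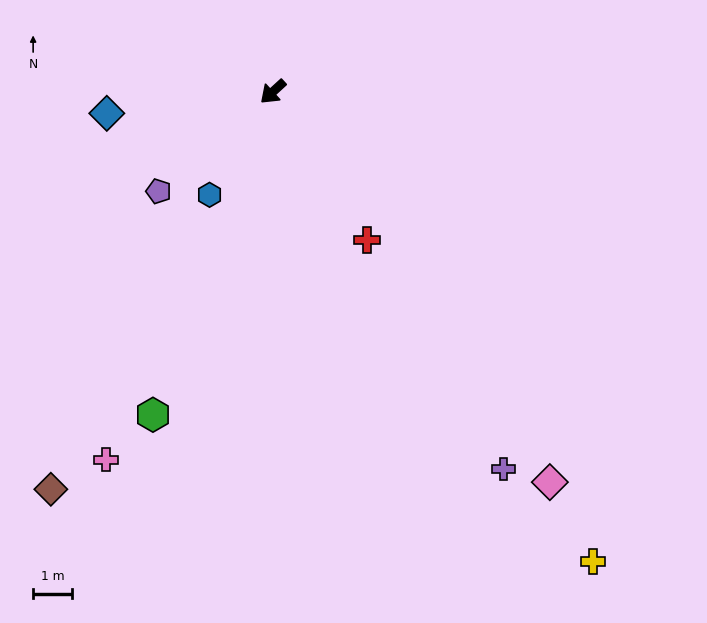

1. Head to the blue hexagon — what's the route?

turn left 16°, forward 3.1 m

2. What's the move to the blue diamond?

turn right 35°, forward 4.3 m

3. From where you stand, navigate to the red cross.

turn left 80°, forward 4.5 m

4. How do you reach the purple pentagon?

forward 3.9 m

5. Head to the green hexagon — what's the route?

turn left 27°, forward 8.9 m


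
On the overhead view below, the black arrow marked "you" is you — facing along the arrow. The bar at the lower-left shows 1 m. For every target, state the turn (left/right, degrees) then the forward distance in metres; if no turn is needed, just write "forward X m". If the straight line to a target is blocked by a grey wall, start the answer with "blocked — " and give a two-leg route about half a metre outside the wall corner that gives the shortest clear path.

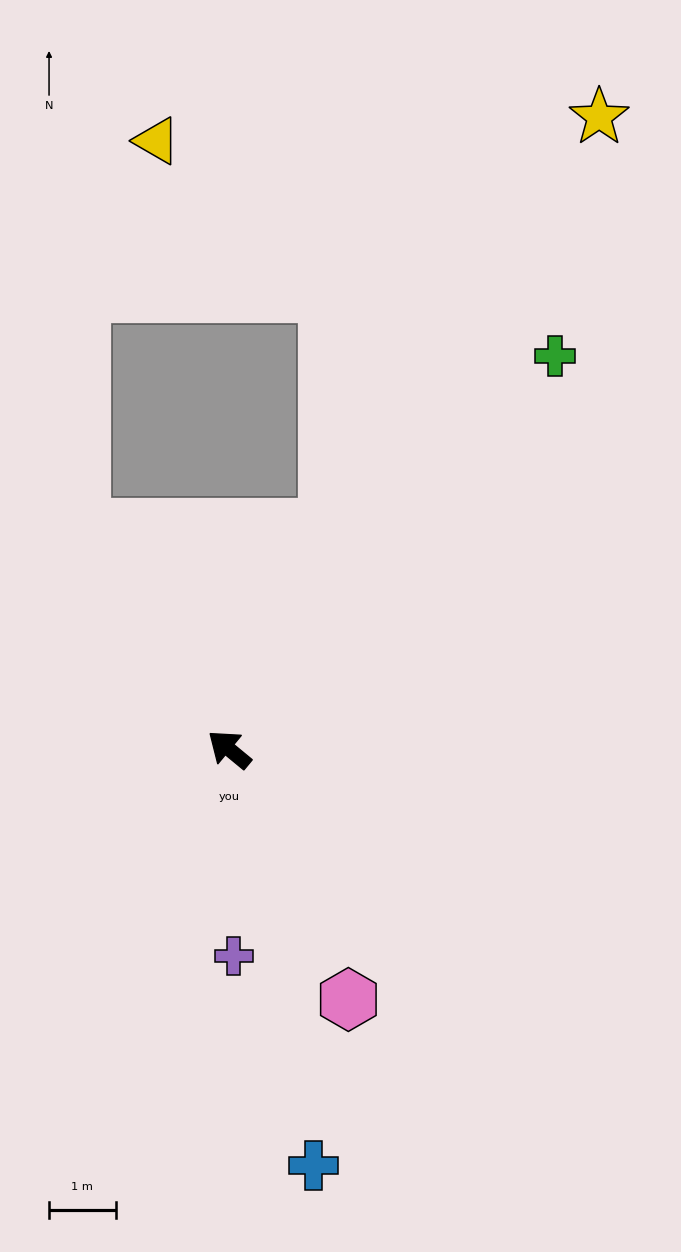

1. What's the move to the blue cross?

turn left 141°, forward 6.4 m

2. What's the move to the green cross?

turn right 90°, forward 7.7 m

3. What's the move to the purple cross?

turn left 131°, forward 3.1 m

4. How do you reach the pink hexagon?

turn left 155°, forward 4.2 m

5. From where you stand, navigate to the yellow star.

turn right 81°, forward 11.0 m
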